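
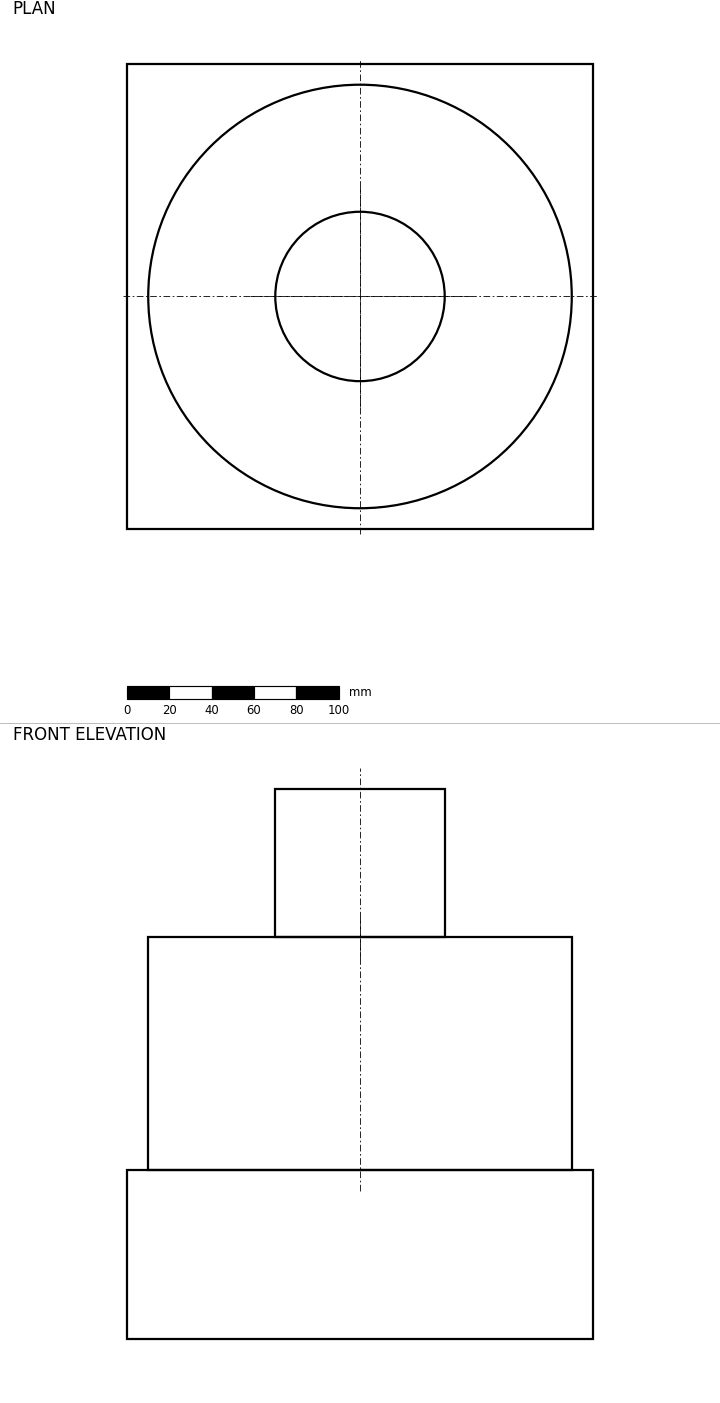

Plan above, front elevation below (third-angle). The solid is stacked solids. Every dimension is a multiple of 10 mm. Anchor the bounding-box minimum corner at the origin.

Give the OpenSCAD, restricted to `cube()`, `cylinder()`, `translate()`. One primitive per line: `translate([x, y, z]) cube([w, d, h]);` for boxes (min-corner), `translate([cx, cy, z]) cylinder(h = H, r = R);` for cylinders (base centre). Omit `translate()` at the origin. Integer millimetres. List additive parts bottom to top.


cube([220, 220, 80]);
translate([110, 110, 80]) cylinder(h = 110, r = 100);
translate([110, 110, 190]) cylinder(h = 70, r = 40);


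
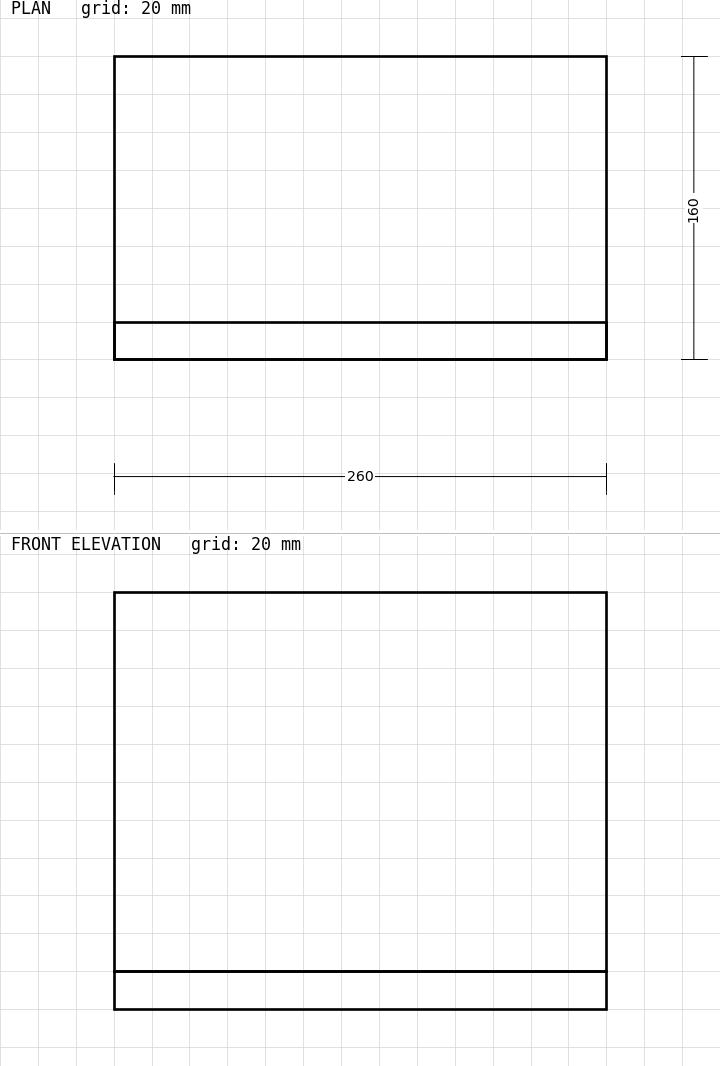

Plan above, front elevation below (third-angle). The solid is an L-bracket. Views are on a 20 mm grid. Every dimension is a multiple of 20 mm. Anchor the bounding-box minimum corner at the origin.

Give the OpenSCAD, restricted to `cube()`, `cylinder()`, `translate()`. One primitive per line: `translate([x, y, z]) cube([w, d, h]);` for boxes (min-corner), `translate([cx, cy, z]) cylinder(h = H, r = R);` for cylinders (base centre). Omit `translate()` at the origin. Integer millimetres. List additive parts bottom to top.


cube([260, 160, 20]);
translate([0, 0, 20]) cube([260, 20, 200]);


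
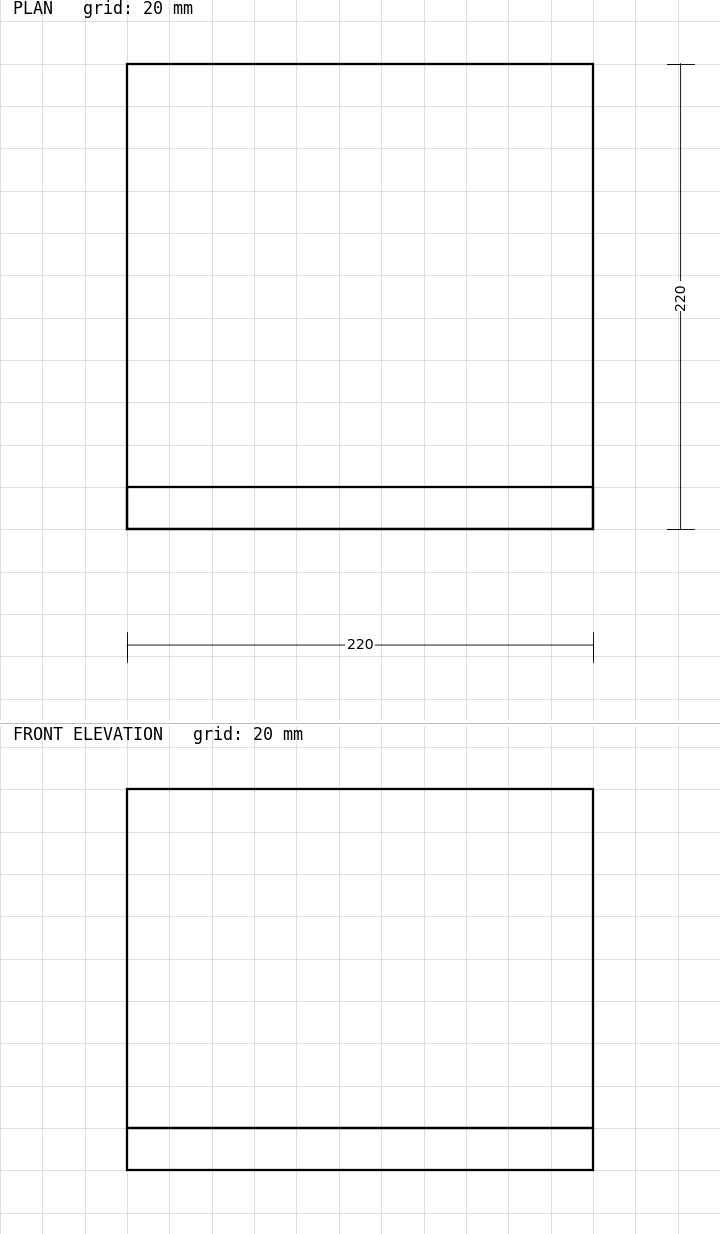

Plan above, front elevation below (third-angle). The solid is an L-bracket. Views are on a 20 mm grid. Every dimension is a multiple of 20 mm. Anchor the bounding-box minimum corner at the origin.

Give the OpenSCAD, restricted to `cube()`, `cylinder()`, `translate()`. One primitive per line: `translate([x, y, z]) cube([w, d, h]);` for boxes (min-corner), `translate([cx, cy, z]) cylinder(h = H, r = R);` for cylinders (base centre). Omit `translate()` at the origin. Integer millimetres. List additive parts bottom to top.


cube([220, 220, 20]);
translate([0, 0, 20]) cube([220, 20, 160]);


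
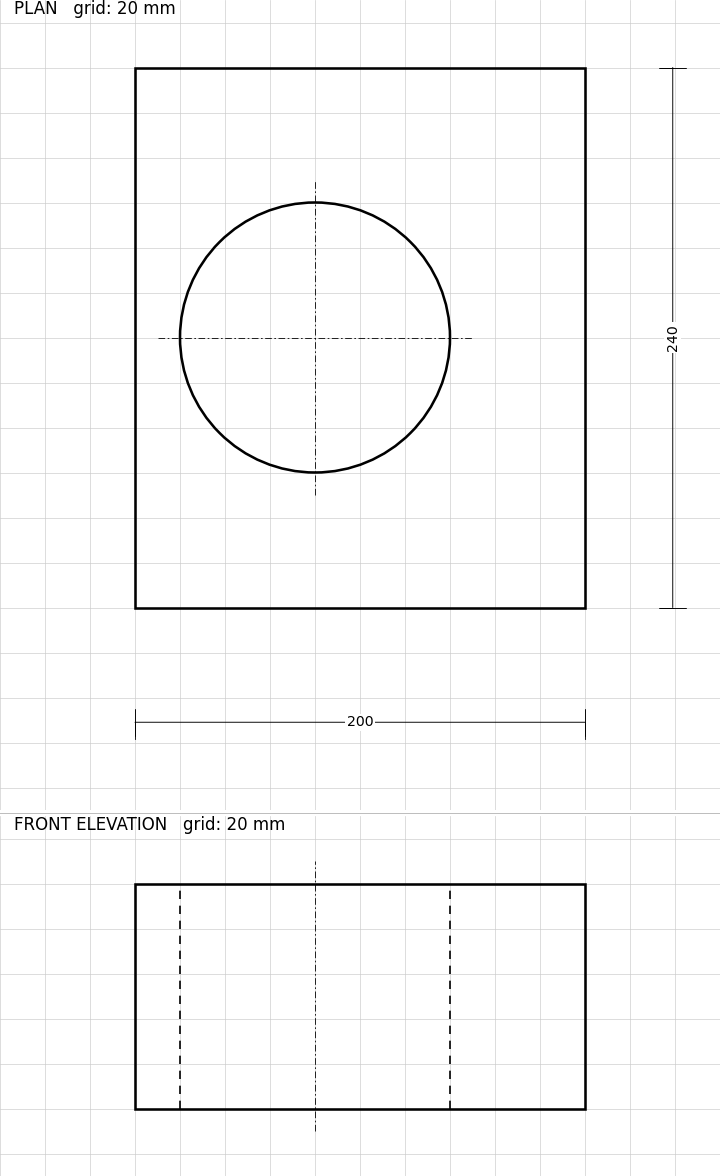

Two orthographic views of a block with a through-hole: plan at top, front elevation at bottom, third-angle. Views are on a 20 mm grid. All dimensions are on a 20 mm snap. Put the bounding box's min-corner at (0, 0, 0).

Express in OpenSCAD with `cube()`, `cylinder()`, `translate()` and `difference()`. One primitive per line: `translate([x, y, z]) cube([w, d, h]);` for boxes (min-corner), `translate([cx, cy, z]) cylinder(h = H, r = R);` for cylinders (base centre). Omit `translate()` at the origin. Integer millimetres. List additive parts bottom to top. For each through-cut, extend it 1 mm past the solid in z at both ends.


difference() {
  cube([200, 240, 100]);
  translate([80, 120, -1]) cylinder(h = 102, r = 60);
}


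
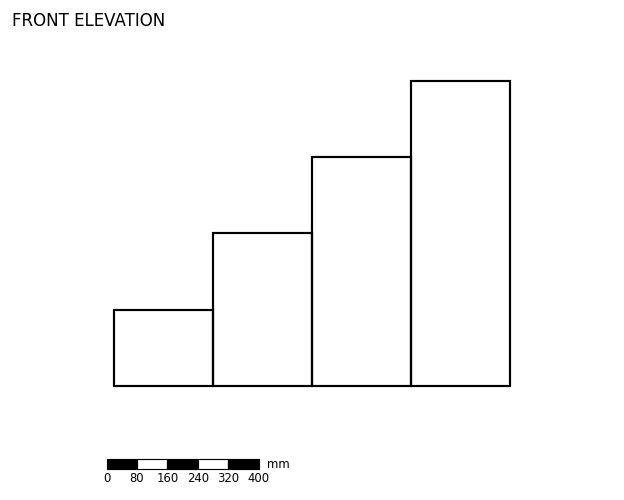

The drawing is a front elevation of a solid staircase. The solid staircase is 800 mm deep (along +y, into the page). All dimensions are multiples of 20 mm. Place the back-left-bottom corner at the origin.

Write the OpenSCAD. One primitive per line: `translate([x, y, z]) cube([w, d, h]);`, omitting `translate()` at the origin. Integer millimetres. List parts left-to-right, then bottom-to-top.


cube([260, 800, 200]);
translate([260, 0, 0]) cube([260, 800, 400]);
translate([520, 0, 0]) cube([260, 800, 600]);
translate([780, 0, 0]) cube([260, 800, 800]);


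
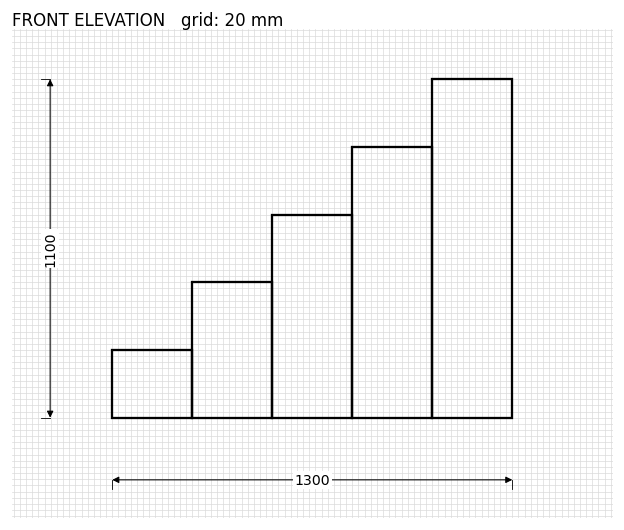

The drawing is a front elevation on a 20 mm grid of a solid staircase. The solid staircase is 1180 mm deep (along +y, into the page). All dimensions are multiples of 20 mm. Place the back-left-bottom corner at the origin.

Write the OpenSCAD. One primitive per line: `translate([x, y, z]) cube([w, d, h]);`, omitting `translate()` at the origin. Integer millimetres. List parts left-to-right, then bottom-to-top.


cube([260, 1180, 220]);
translate([260, 0, 0]) cube([260, 1180, 440]);
translate([520, 0, 0]) cube([260, 1180, 660]);
translate([780, 0, 0]) cube([260, 1180, 880]);
translate([1040, 0, 0]) cube([260, 1180, 1100]);


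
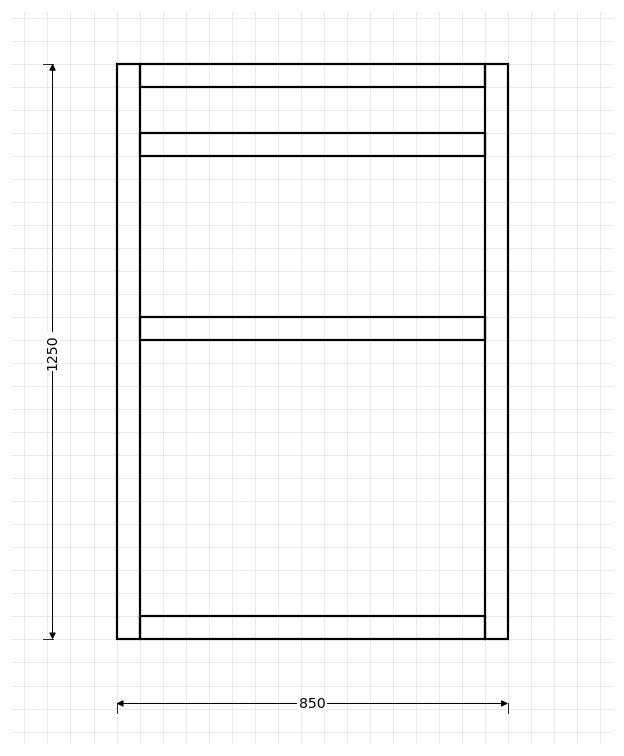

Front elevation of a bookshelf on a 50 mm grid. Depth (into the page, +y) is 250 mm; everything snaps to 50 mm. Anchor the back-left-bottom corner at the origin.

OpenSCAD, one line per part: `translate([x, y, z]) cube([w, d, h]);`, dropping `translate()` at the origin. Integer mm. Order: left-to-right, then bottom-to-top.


cube([50, 250, 1250]);
translate([50, 0, 0]) cube([750, 250, 50]);
translate([50, 0, 650]) cube([750, 250, 50]);
translate([50, 0, 1050]) cube([750, 250, 50]);
translate([50, 0, 1200]) cube([750, 250, 50]);
translate([800, 0, 0]) cube([50, 250, 1250]);


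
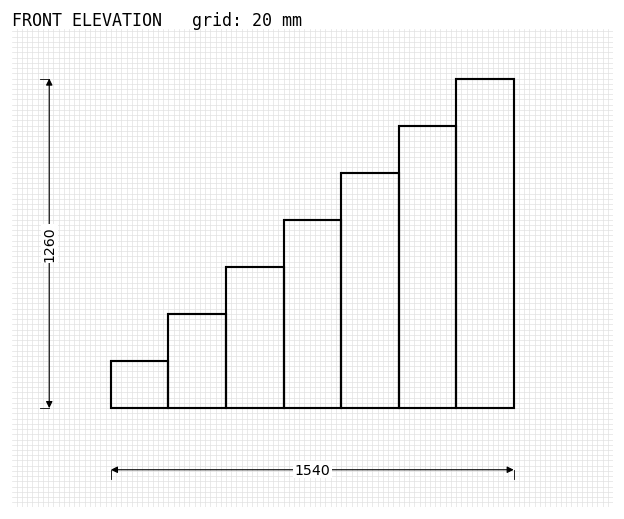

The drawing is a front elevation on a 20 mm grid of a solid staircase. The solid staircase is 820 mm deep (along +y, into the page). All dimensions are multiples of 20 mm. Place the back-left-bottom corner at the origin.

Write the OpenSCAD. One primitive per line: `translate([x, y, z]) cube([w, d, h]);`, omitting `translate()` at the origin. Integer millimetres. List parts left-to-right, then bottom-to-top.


cube([220, 820, 180]);
translate([220, 0, 0]) cube([220, 820, 360]);
translate([440, 0, 0]) cube([220, 820, 540]);
translate([660, 0, 0]) cube([220, 820, 720]);
translate([880, 0, 0]) cube([220, 820, 900]);
translate([1100, 0, 0]) cube([220, 820, 1080]);
translate([1320, 0, 0]) cube([220, 820, 1260]);


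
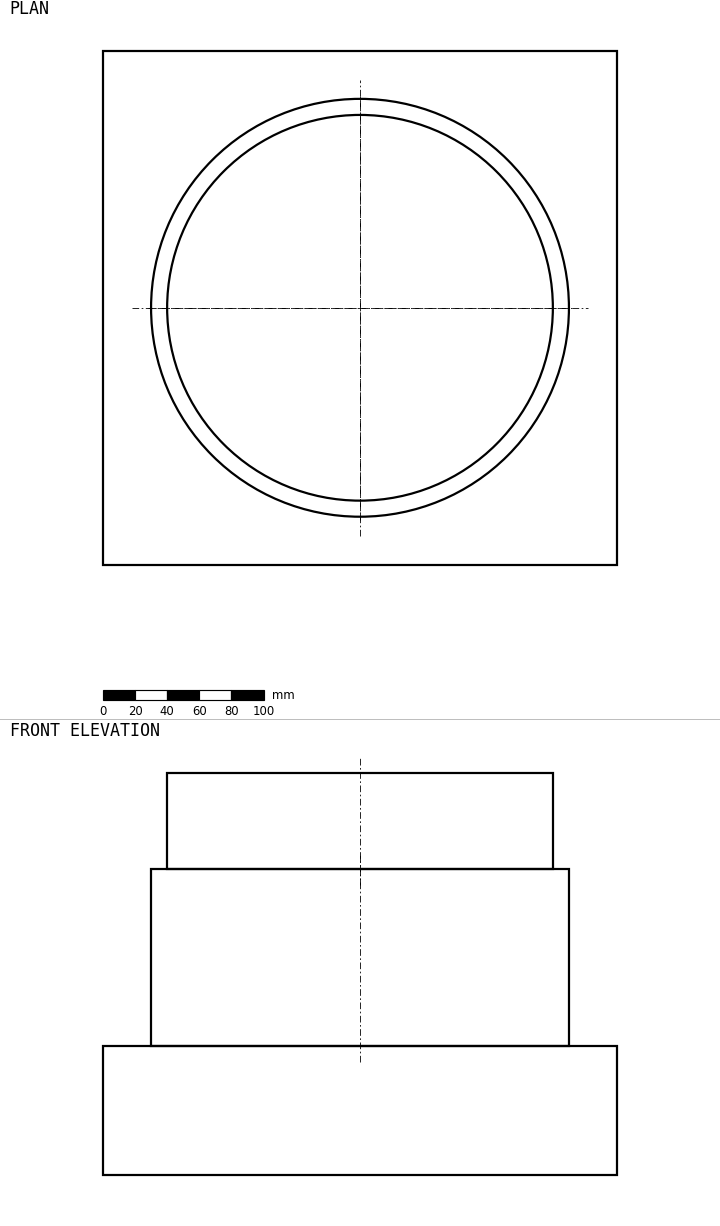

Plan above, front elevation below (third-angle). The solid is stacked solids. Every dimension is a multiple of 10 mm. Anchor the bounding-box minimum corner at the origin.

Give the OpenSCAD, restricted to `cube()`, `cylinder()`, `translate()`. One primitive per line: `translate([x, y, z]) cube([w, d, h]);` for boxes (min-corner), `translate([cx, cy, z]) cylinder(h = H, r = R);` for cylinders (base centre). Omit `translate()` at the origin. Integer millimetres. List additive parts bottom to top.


cube([320, 320, 80]);
translate([160, 160, 80]) cylinder(h = 110, r = 130);
translate([160, 160, 190]) cylinder(h = 60, r = 120);


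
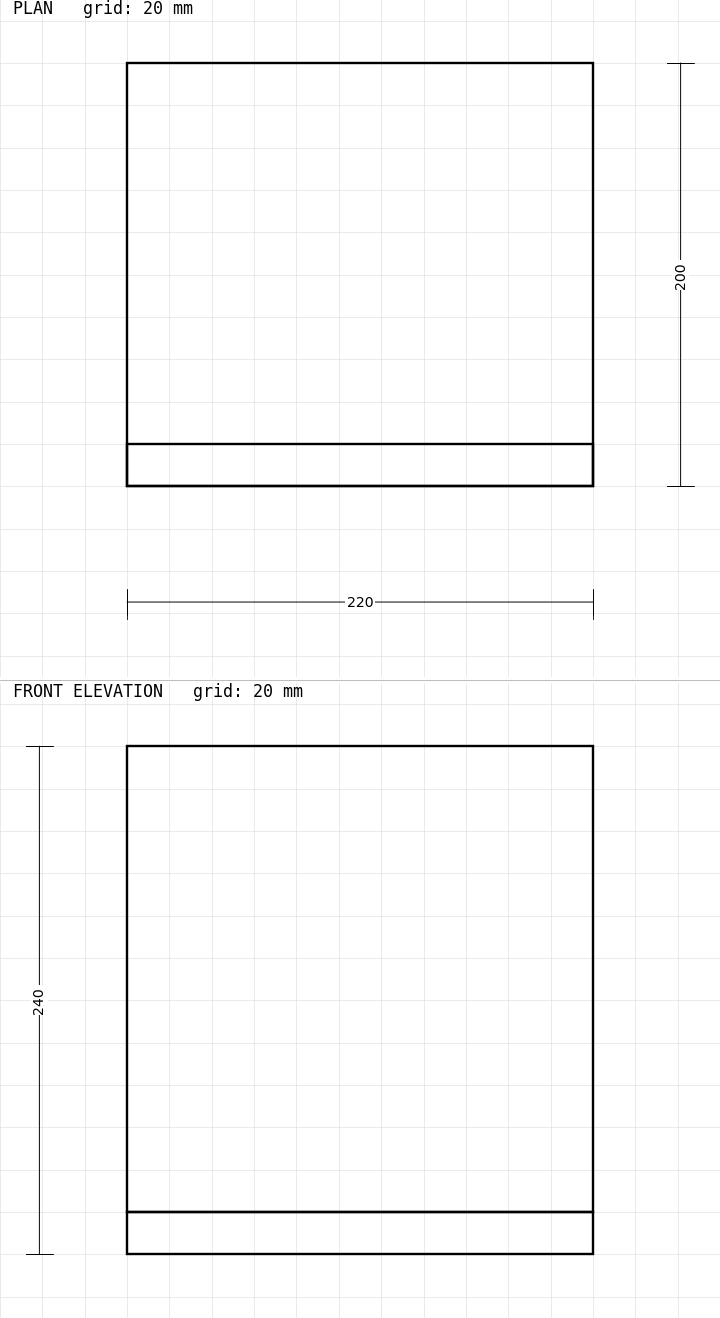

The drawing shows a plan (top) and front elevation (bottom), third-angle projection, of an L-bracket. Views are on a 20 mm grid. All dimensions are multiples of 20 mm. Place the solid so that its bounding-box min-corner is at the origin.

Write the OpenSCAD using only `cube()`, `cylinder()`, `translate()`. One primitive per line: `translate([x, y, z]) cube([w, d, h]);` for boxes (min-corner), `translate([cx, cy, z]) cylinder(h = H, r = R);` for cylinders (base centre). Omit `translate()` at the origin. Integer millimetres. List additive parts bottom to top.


cube([220, 200, 20]);
translate([0, 0, 20]) cube([220, 20, 220]);


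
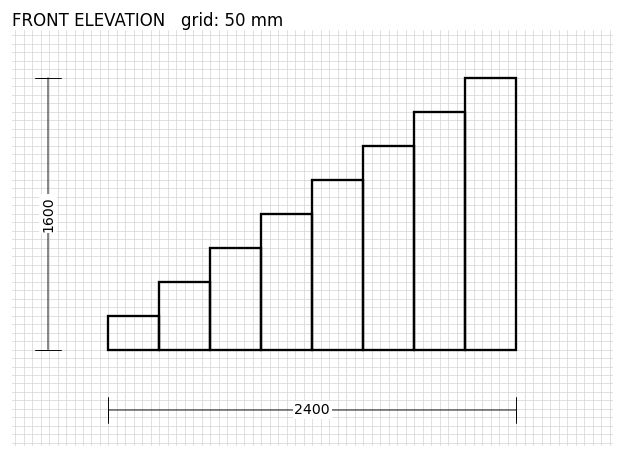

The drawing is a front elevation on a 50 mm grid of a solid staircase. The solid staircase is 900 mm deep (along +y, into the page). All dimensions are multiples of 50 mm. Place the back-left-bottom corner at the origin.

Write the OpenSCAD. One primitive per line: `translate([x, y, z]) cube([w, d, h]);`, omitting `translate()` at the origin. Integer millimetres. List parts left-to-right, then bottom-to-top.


cube([300, 900, 200]);
translate([300, 0, 0]) cube([300, 900, 400]);
translate([600, 0, 0]) cube([300, 900, 600]);
translate([900, 0, 0]) cube([300, 900, 800]);
translate([1200, 0, 0]) cube([300, 900, 1000]);
translate([1500, 0, 0]) cube([300, 900, 1200]);
translate([1800, 0, 0]) cube([300, 900, 1400]);
translate([2100, 0, 0]) cube([300, 900, 1600]);


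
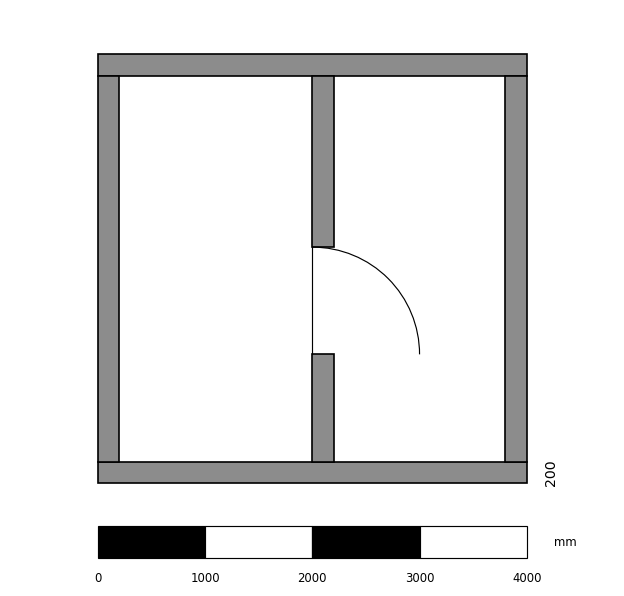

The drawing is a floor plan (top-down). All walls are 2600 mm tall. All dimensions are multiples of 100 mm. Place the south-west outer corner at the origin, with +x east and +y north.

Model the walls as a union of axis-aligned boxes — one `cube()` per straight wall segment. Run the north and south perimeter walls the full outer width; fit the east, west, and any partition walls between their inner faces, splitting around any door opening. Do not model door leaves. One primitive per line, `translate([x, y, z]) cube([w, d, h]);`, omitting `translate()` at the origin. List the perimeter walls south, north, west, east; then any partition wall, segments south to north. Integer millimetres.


cube([4000, 200, 2600]);
translate([0, 3800, 0]) cube([4000, 200, 2600]);
translate([0, 200, 0]) cube([200, 3600, 2600]);
translate([3800, 200, 0]) cube([200, 3600, 2600]);
translate([2000, 200, 0]) cube([200, 1000, 2600]);
translate([2000, 2200, 0]) cube([200, 1600, 2600]);


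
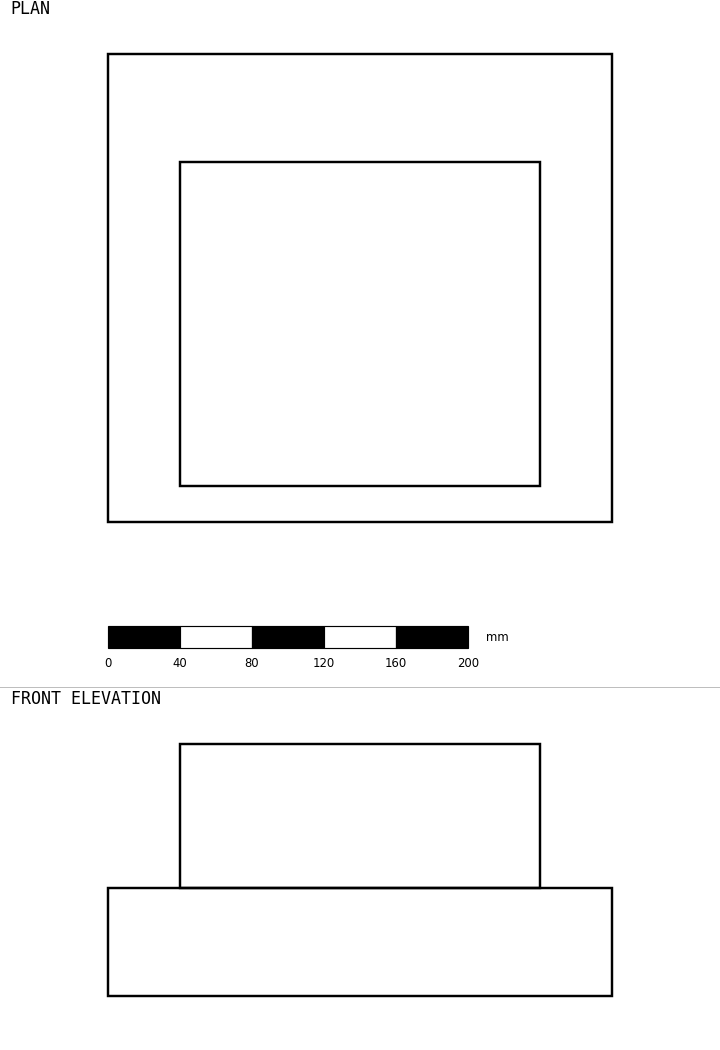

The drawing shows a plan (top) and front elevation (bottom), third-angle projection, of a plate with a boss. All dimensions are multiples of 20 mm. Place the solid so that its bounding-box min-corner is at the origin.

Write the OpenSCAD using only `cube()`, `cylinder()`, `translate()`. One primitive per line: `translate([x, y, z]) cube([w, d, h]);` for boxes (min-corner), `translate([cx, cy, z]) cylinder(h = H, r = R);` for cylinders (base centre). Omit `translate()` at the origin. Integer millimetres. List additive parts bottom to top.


cube([280, 260, 60]);
translate([40, 20, 60]) cube([200, 180, 80]);


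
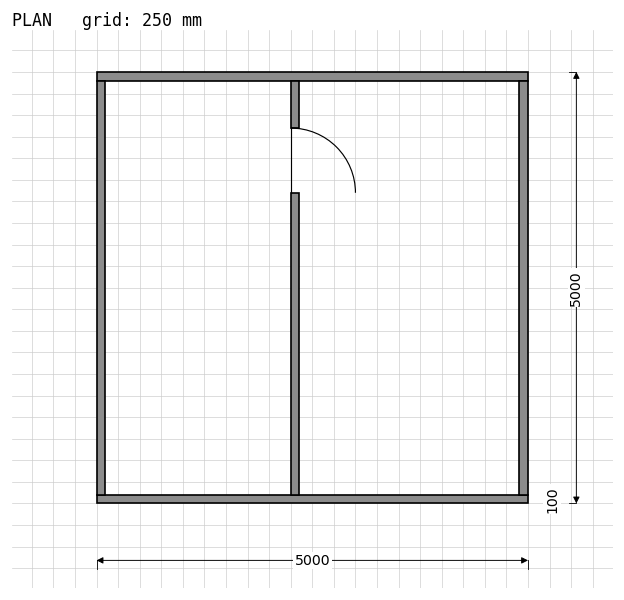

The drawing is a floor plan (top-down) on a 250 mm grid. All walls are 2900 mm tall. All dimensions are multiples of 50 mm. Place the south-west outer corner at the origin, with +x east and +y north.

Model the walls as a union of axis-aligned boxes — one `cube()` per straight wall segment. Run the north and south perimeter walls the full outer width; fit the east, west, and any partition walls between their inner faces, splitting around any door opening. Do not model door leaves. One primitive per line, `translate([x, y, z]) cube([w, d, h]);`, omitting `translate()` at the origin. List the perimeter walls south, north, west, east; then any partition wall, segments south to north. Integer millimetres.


cube([5000, 100, 2900]);
translate([0, 4900, 0]) cube([5000, 100, 2900]);
translate([0, 100, 0]) cube([100, 4800, 2900]);
translate([4900, 100, 0]) cube([100, 4800, 2900]);
translate([2250, 100, 0]) cube([100, 3500, 2900]);
translate([2250, 4350, 0]) cube([100, 550, 2900]);


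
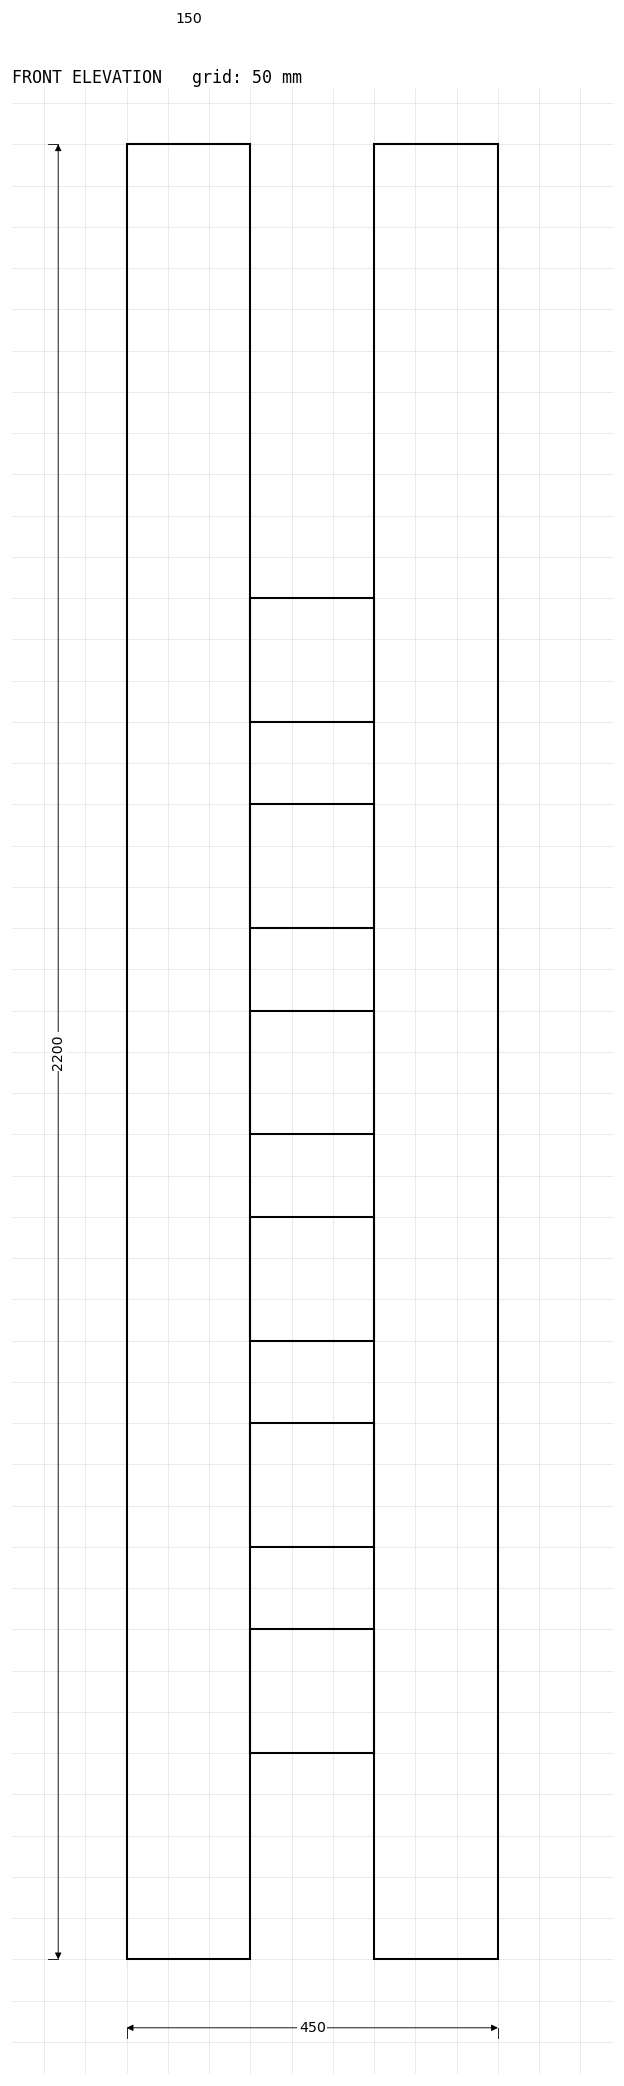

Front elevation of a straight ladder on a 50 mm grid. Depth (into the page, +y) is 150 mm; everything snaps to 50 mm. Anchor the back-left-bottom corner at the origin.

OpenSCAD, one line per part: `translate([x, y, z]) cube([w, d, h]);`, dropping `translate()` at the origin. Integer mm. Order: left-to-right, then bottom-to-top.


cube([150, 150, 2200]);
translate([150, 0, 250]) cube([150, 150, 150]);
translate([150, 0, 500]) cube([150, 150, 150]);
translate([150, 0, 750]) cube([150, 150, 150]);
translate([150, 0, 1000]) cube([150, 150, 150]);
translate([150, 0, 1250]) cube([150, 150, 150]);
translate([150, 0, 1500]) cube([150, 150, 150]);
translate([300, 0, 0]) cube([150, 150, 2200]);


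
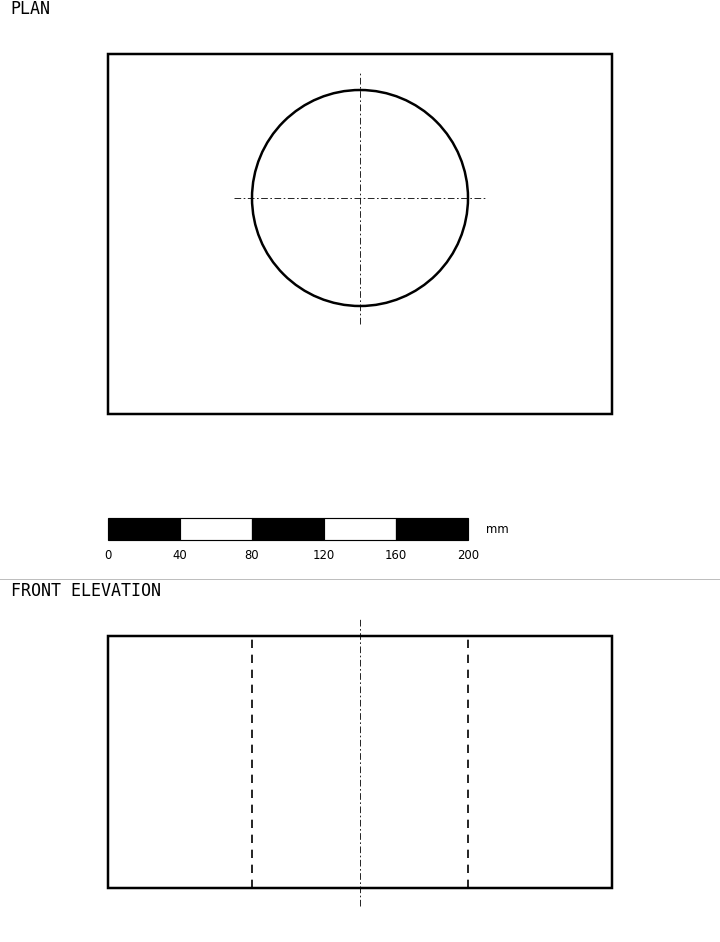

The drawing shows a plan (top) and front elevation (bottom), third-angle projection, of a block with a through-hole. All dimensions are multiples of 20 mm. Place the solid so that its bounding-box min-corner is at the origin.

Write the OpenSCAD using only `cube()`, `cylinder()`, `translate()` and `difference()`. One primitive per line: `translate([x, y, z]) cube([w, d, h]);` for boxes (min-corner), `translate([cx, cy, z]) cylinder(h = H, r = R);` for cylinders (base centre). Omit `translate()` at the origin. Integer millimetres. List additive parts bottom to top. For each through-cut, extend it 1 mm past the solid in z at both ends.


difference() {
  cube([280, 200, 140]);
  translate([140, 120, -1]) cylinder(h = 142, r = 60);
}


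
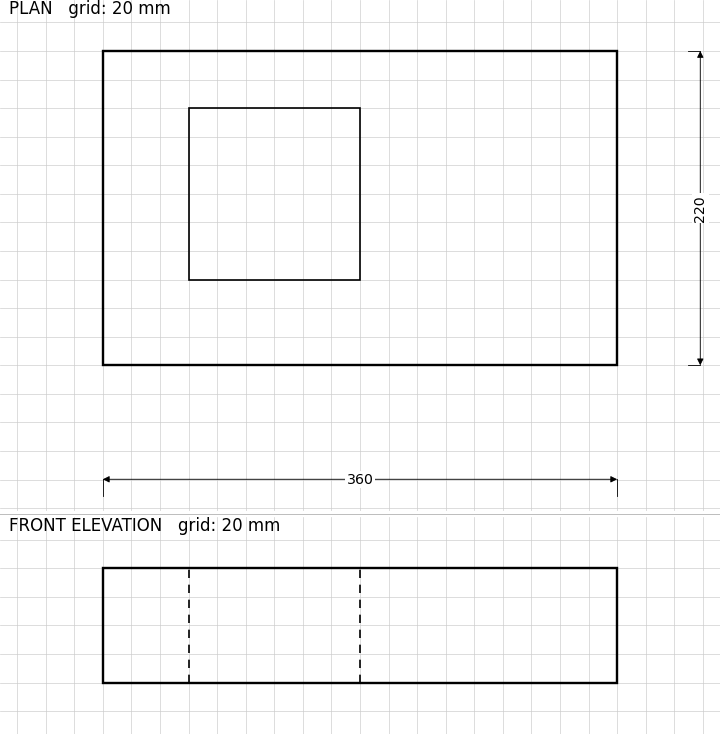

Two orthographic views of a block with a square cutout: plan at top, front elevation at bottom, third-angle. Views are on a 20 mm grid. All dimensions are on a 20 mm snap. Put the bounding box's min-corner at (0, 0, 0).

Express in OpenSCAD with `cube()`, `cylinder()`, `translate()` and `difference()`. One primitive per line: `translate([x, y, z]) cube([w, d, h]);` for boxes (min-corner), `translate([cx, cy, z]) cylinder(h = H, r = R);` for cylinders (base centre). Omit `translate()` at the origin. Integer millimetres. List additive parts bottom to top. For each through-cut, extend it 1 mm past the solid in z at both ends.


difference() {
  cube([360, 220, 80]);
  translate([60, 60, -1]) cube([120, 120, 82]);
}


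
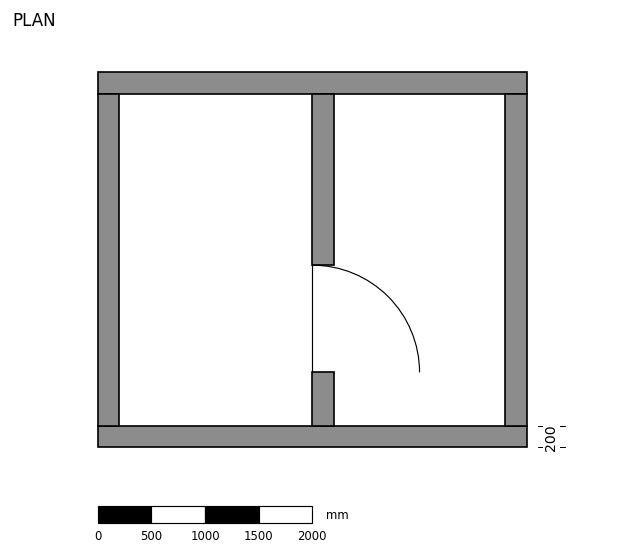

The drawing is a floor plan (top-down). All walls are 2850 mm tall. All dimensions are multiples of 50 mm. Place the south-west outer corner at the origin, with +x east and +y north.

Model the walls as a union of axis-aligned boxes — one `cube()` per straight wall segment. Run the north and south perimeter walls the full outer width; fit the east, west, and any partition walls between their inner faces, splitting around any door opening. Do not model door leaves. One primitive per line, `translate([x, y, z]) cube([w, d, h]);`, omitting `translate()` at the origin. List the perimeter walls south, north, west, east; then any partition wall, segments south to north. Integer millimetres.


cube([4000, 200, 2850]);
translate([0, 3300, 0]) cube([4000, 200, 2850]);
translate([0, 200, 0]) cube([200, 3100, 2850]);
translate([3800, 200, 0]) cube([200, 3100, 2850]);
translate([2000, 200, 0]) cube([200, 500, 2850]);
translate([2000, 1700, 0]) cube([200, 1600, 2850]);


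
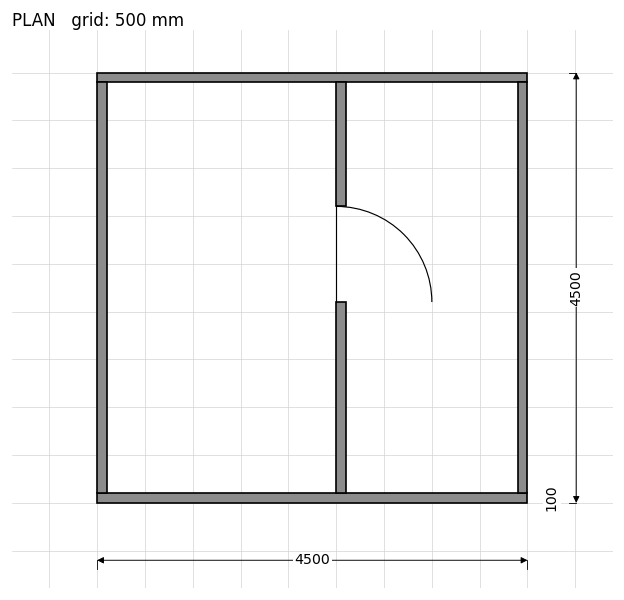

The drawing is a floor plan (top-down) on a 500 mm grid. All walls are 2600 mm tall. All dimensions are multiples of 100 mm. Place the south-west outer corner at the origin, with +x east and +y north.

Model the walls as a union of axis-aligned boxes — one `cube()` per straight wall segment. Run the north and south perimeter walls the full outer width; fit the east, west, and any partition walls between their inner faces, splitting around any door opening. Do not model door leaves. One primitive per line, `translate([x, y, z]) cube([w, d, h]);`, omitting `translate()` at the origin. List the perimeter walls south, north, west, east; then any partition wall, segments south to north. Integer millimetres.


cube([4500, 100, 2600]);
translate([0, 4400, 0]) cube([4500, 100, 2600]);
translate([0, 100, 0]) cube([100, 4300, 2600]);
translate([4400, 100, 0]) cube([100, 4300, 2600]);
translate([2500, 100, 0]) cube([100, 2000, 2600]);
translate([2500, 3100, 0]) cube([100, 1300, 2600]);


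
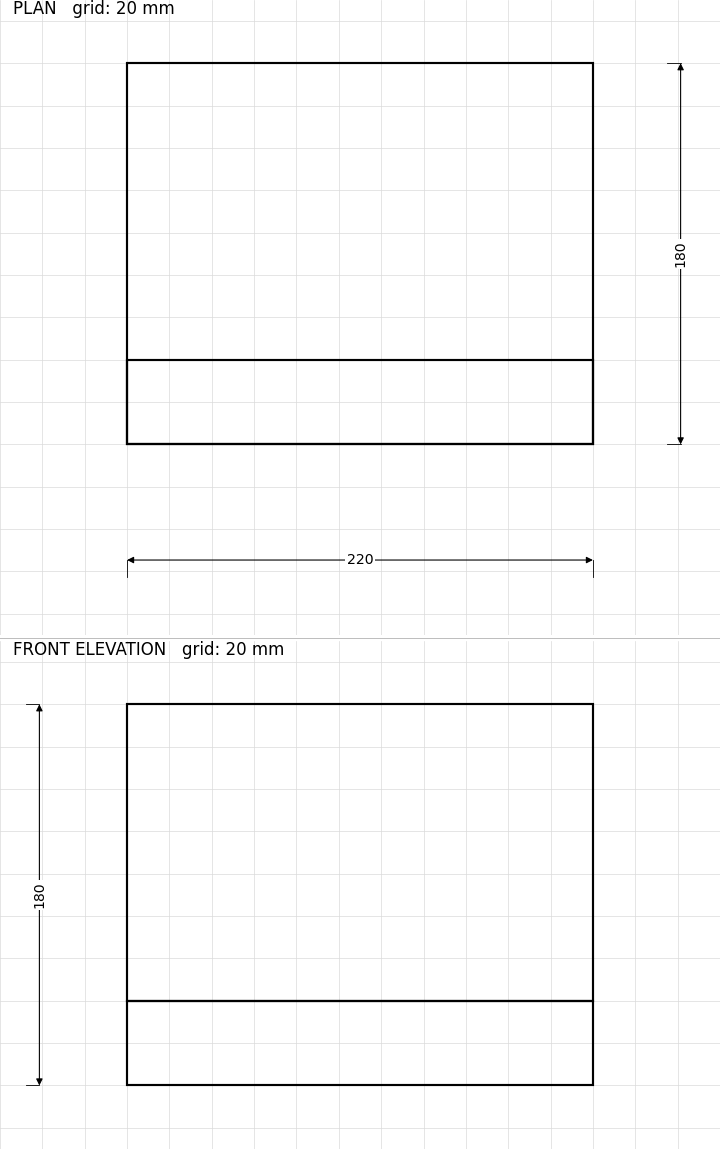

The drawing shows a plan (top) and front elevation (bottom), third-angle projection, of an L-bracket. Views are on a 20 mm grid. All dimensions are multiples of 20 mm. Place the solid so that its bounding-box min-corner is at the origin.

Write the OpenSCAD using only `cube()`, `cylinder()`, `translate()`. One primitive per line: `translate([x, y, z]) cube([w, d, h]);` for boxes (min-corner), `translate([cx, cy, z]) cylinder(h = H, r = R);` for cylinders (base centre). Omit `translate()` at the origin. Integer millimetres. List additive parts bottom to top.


cube([220, 180, 40]);
translate([0, 0, 40]) cube([220, 40, 140]);


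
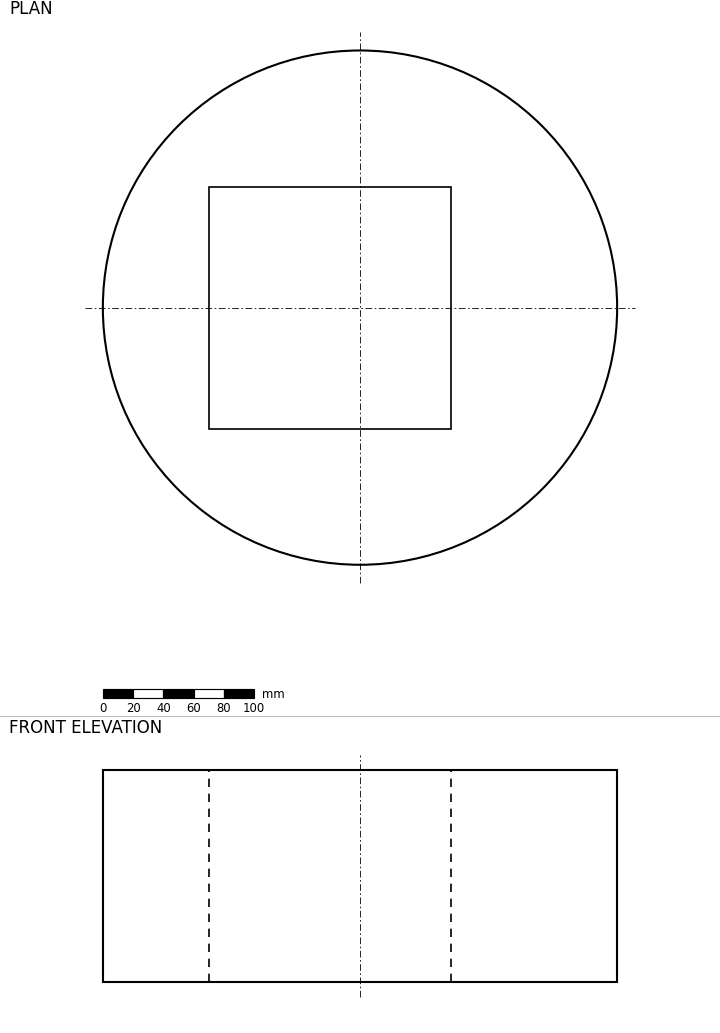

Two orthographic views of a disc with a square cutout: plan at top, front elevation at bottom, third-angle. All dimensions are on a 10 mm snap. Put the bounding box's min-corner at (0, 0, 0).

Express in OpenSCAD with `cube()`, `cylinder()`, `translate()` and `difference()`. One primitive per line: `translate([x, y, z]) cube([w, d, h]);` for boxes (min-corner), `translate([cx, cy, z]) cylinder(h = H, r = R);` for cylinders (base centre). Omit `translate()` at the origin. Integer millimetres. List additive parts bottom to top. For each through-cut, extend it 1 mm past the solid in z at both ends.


difference() {
  translate([170, 170, 0]) cylinder(h = 140, r = 170);
  translate([70, 90, -1]) cube([160, 160, 142]);
}


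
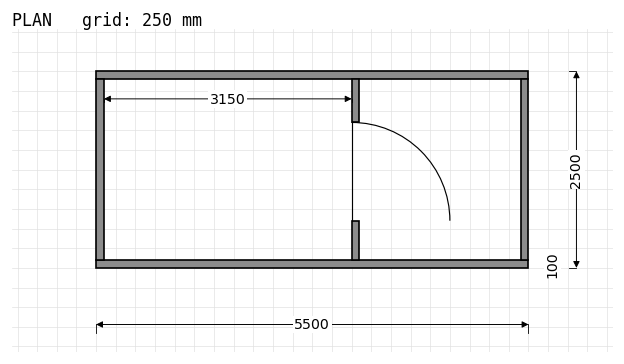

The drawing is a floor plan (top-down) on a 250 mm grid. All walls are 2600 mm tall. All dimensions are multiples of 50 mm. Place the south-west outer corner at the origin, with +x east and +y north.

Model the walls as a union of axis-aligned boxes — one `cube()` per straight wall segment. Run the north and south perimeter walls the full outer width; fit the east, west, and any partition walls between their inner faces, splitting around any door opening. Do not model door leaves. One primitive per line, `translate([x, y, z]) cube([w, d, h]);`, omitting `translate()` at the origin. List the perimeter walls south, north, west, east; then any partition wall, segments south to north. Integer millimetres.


cube([5500, 100, 2600]);
translate([0, 2400, 0]) cube([5500, 100, 2600]);
translate([0, 100, 0]) cube([100, 2300, 2600]);
translate([5400, 100, 0]) cube([100, 2300, 2600]);
translate([3250, 100, 0]) cube([100, 500, 2600]);
translate([3250, 1850, 0]) cube([100, 550, 2600]);


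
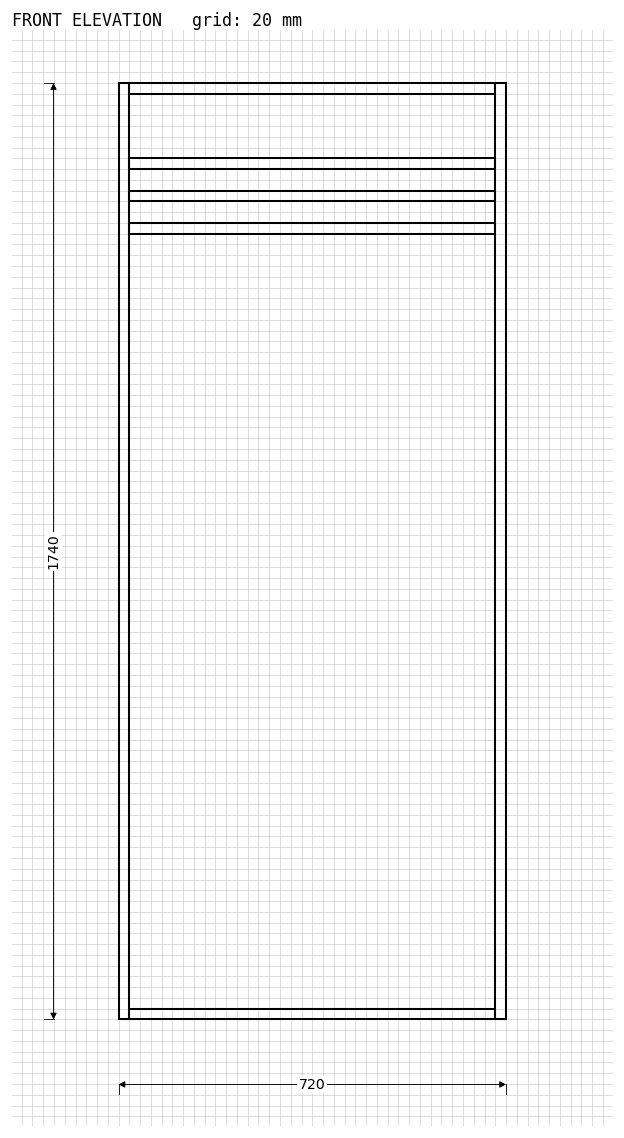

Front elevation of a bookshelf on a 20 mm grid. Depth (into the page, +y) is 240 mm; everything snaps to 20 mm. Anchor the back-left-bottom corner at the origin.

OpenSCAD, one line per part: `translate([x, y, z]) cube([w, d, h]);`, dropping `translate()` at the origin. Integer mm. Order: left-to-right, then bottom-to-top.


cube([20, 240, 1740]);
translate([20, 0, 0]) cube([680, 240, 20]);
translate([20, 0, 1460]) cube([680, 240, 20]);
translate([20, 0, 1520]) cube([680, 240, 20]);
translate([20, 0, 1580]) cube([680, 240, 20]);
translate([20, 0, 1720]) cube([680, 240, 20]);
translate([700, 0, 0]) cube([20, 240, 1740]);


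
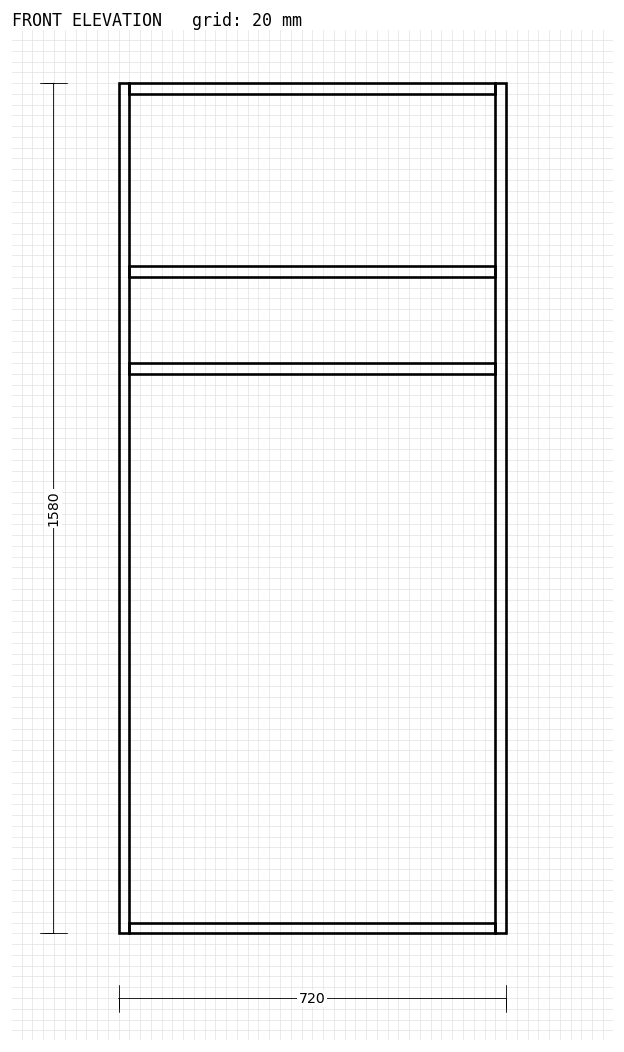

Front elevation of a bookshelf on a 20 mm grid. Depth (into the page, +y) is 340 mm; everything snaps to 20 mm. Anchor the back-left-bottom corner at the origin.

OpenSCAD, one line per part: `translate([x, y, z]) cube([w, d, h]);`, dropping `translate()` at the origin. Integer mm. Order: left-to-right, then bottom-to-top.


cube([20, 340, 1580]);
translate([20, 0, 0]) cube([680, 340, 20]);
translate([20, 0, 1040]) cube([680, 340, 20]);
translate([20, 0, 1220]) cube([680, 340, 20]);
translate([20, 0, 1560]) cube([680, 340, 20]);
translate([700, 0, 0]) cube([20, 340, 1580]);


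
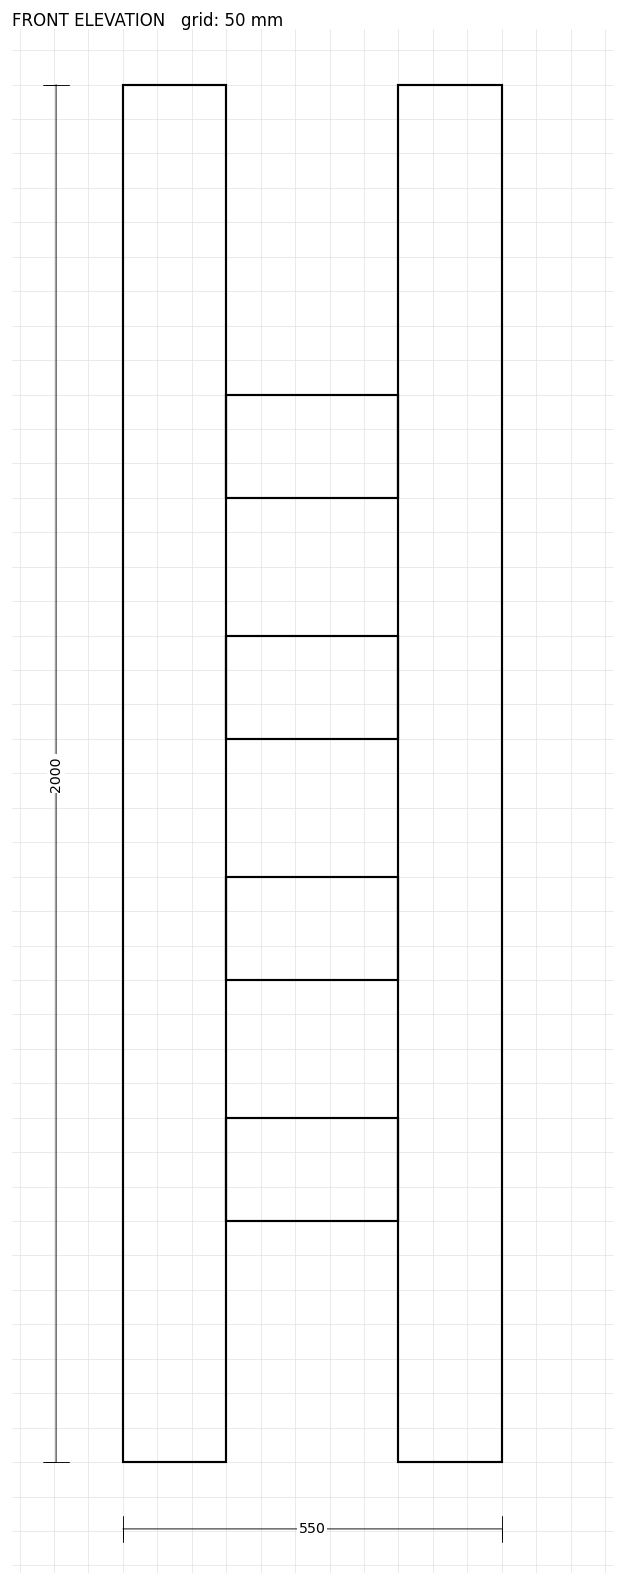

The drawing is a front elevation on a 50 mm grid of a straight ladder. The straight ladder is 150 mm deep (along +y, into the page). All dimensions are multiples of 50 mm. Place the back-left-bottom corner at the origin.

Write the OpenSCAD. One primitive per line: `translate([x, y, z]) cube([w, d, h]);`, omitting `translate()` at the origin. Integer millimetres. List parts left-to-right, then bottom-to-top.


cube([150, 150, 2000]);
translate([150, 0, 350]) cube([250, 150, 150]);
translate([150, 0, 700]) cube([250, 150, 150]);
translate([150, 0, 1050]) cube([250, 150, 150]);
translate([150, 0, 1400]) cube([250, 150, 150]);
translate([400, 0, 0]) cube([150, 150, 2000]);


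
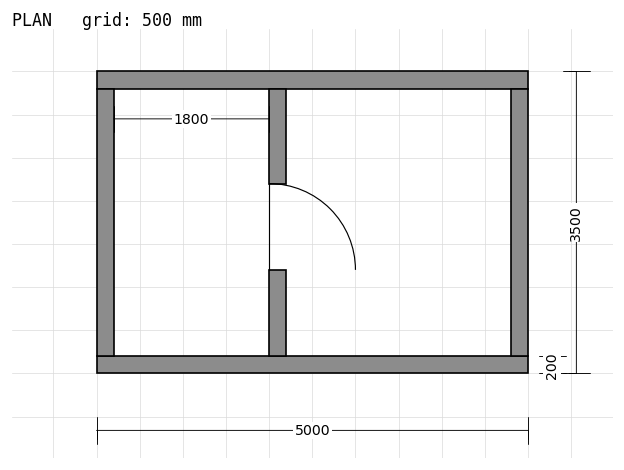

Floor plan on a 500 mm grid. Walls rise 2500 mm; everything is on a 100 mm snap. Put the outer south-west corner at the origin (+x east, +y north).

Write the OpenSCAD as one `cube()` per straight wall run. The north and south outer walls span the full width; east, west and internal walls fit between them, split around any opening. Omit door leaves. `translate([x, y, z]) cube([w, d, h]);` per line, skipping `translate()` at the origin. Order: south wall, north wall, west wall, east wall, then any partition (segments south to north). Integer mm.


cube([5000, 200, 2500]);
translate([0, 3300, 0]) cube([5000, 200, 2500]);
translate([0, 200, 0]) cube([200, 3100, 2500]);
translate([4800, 200, 0]) cube([200, 3100, 2500]);
translate([2000, 200, 0]) cube([200, 1000, 2500]);
translate([2000, 2200, 0]) cube([200, 1100, 2500]);


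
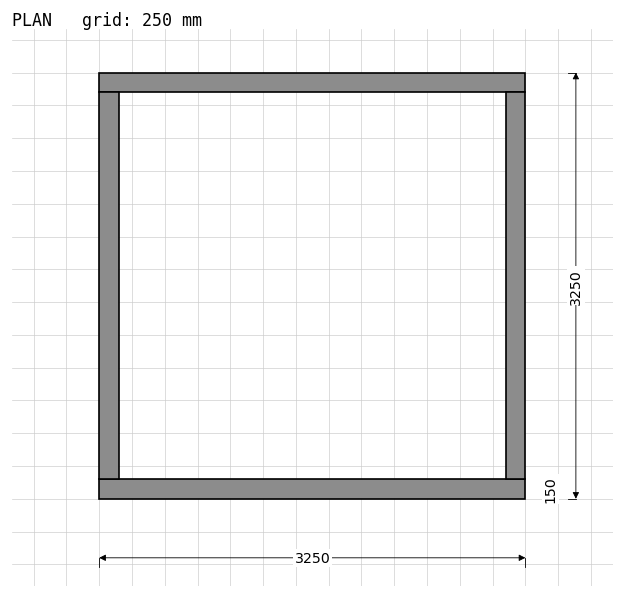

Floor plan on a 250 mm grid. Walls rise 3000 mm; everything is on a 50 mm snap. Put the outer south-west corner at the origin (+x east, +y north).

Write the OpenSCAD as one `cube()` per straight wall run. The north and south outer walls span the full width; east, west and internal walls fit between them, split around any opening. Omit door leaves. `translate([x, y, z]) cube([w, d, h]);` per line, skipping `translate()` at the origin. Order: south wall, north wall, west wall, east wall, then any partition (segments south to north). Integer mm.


cube([3250, 150, 3000]);
translate([0, 3100, 0]) cube([3250, 150, 3000]);
translate([0, 150, 0]) cube([150, 2950, 3000]);
translate([3100, 150, 0]) cube([150, 2950, 3000]);


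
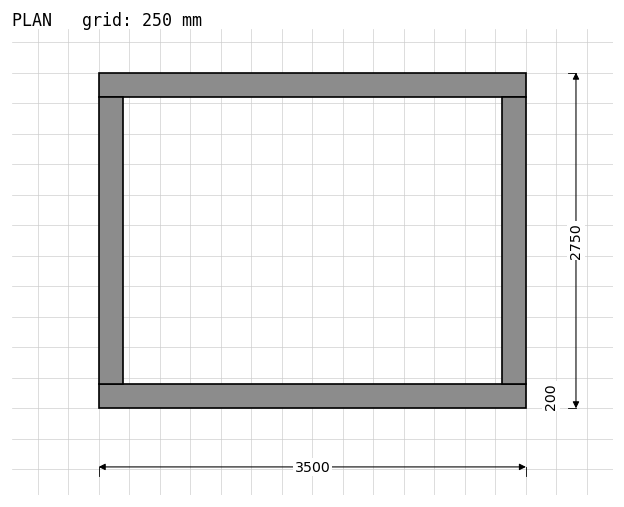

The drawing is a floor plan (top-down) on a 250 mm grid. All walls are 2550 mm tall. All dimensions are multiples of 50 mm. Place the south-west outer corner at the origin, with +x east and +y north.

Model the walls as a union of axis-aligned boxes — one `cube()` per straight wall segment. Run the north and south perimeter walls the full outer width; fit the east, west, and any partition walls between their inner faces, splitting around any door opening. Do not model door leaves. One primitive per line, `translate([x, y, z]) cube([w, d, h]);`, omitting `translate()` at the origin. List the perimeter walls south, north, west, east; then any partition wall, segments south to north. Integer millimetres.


cube([3500, 200, 2550]);
translate([0, 2550, 0]) cube([3500, 200, 2550]);
translate([0, 200, 0]) cube([200, 2350, 2550]);
translate([3300, 200, 0]) cube([200, 2350, 2550]);


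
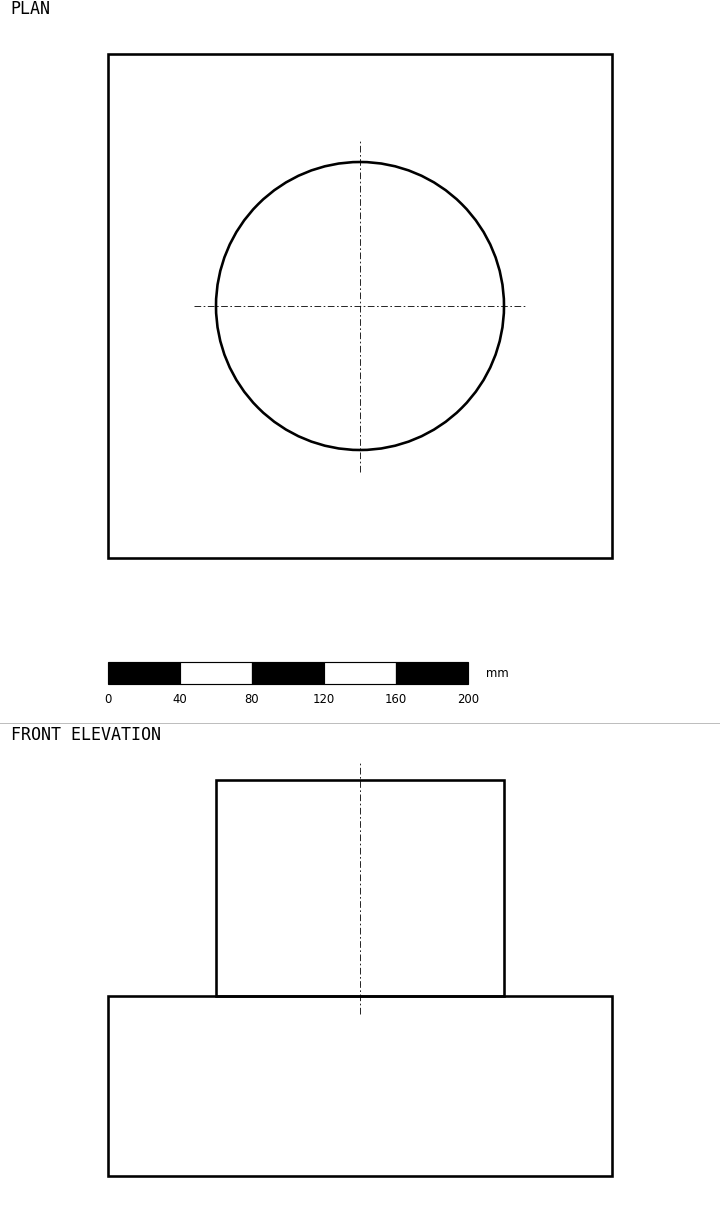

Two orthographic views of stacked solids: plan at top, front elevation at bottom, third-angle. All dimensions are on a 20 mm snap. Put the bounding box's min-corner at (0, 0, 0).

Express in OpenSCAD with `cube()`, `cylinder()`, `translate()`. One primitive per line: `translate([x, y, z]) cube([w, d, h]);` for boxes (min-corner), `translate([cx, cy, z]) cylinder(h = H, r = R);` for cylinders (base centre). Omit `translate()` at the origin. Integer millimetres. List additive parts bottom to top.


cube([280, 280, 100]);
translate([140, 140, 100]) cylinder(h = 120, r = 80);


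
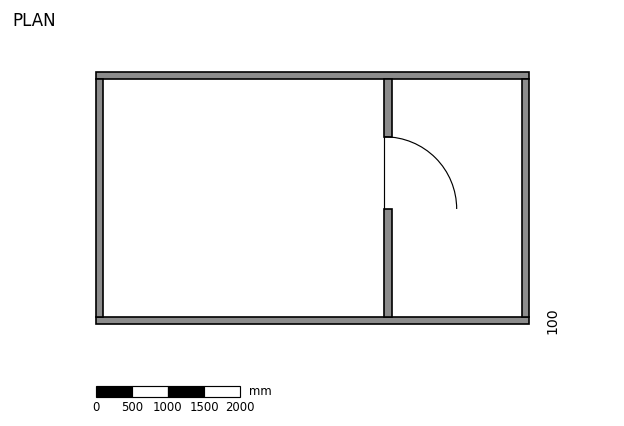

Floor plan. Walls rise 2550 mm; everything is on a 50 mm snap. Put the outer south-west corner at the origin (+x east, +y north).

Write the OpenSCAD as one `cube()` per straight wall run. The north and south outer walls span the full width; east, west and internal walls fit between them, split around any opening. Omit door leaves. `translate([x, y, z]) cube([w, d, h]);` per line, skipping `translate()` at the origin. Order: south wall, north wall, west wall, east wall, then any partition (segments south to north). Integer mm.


cube([6000, 100, 2550]);
translate([0, 3400, 0]) cube([6000, 100, 2550]);
translate([0, 100, 0]) cube([100, 3300, 2550]);
translate([5900, 100, 0]) cube([100, 3300, 2550]);
translate([4000, 100, 0]) cube([100, 1500, 2550]);
translate([4000, 2600, 0]) cube([100, 800, 2550]);


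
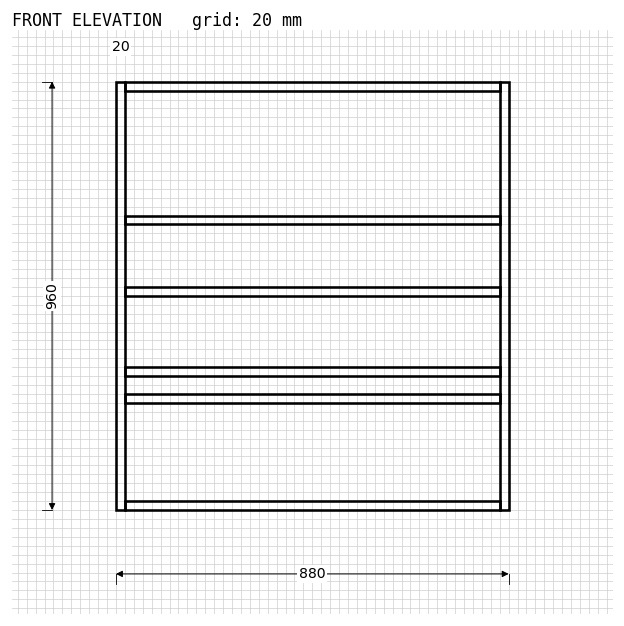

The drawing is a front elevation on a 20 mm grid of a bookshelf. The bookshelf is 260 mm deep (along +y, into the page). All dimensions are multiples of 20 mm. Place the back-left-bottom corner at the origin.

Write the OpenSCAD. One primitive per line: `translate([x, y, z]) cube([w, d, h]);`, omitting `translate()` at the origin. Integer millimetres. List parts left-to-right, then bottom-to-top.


cube([20, 260, 960]);
translate([20, 0, 0]) cube([840, 260, 20]);
translate([20, 0, 240]) cube([840, 260, 20]);
translate([20, 0, 300]) cube([840, 260, 20]);
translate([20, 0, 480]) cube([840, 260, 20]);
translate([20, 0, 640]) cube([840, 260, 20]);
translate([20, 0, 940]) cube([840, 260, 20]);
translate([860, 0, 0]) cube([20, 260, 960]);


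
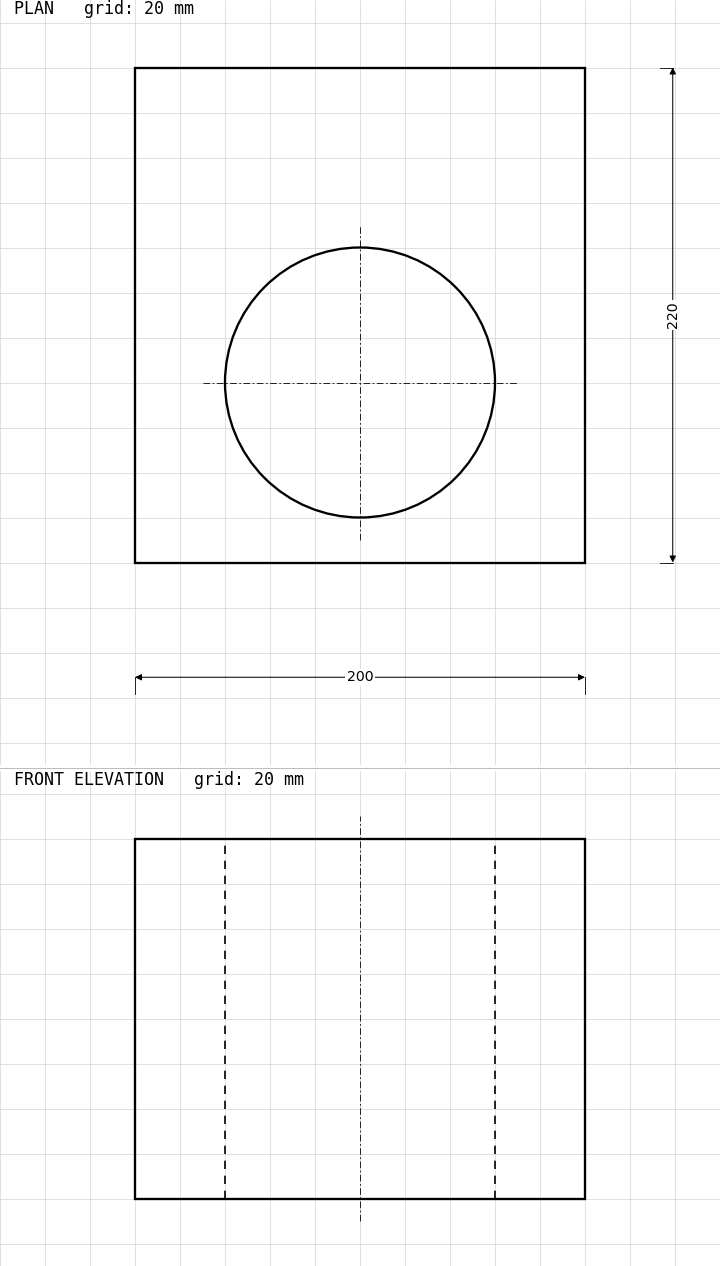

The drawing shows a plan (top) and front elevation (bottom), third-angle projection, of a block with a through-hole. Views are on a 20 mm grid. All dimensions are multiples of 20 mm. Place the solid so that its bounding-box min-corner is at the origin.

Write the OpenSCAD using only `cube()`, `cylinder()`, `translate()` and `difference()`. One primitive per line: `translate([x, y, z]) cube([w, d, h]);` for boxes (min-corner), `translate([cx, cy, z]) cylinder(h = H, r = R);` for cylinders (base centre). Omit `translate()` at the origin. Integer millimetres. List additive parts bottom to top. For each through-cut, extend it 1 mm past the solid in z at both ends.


difference() {
  cube([200, 220, 160]);
  translate([100, 80, -1]) cylinder(h = 162, r = 60);
}


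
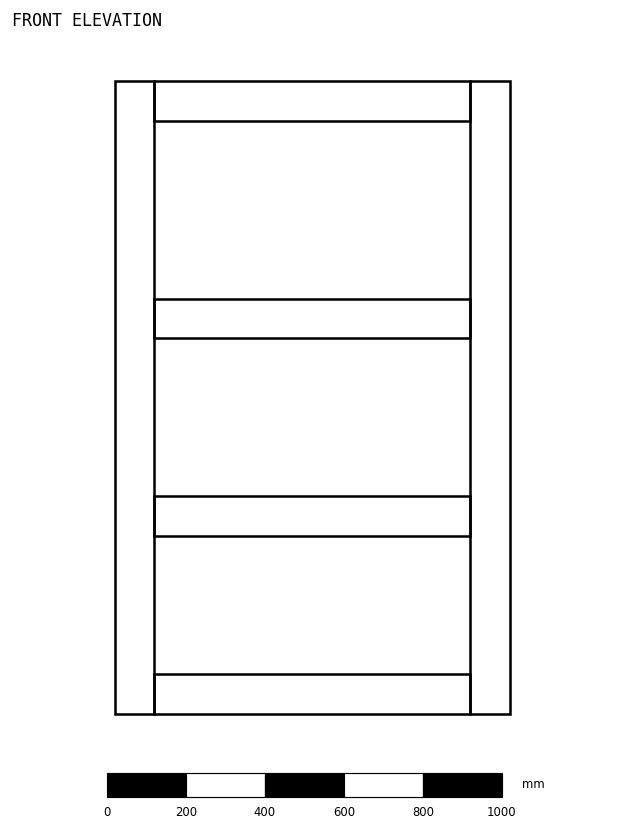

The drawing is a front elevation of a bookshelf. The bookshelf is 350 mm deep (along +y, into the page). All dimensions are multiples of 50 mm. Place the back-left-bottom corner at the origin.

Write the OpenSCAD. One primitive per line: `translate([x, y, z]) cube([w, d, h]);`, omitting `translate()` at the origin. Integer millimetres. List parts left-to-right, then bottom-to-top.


cube([100, 350, 1600]);
translate([100, 0, 0]) cube([800, 350, 100]);
translate([100, 0, 450]) cube([800, 350, 100]);
translate([100, 0, 950]) cube([800, 350, 100]);
translate([100, 0, 1500]) cube([800, 350, 100]);
translate([900, 0, 0]) cube([100, 350, 1600]);


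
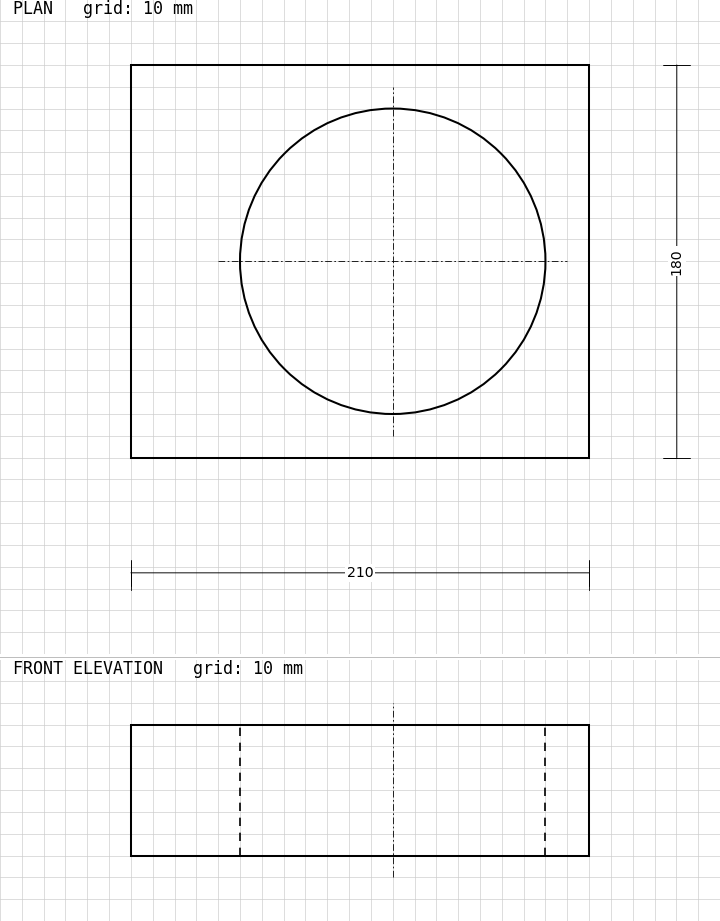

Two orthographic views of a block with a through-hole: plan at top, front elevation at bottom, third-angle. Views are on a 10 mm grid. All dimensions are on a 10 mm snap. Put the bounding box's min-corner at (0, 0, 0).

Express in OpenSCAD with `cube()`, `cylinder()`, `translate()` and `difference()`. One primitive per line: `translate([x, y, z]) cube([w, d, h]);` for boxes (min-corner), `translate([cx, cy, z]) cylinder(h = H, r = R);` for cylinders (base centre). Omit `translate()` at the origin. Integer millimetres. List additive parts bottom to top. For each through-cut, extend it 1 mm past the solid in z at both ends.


difference() {
  cube([210, 180, 60]);
  translate([120, 90, -1]) cylinder(h = 62, r = 70);
}


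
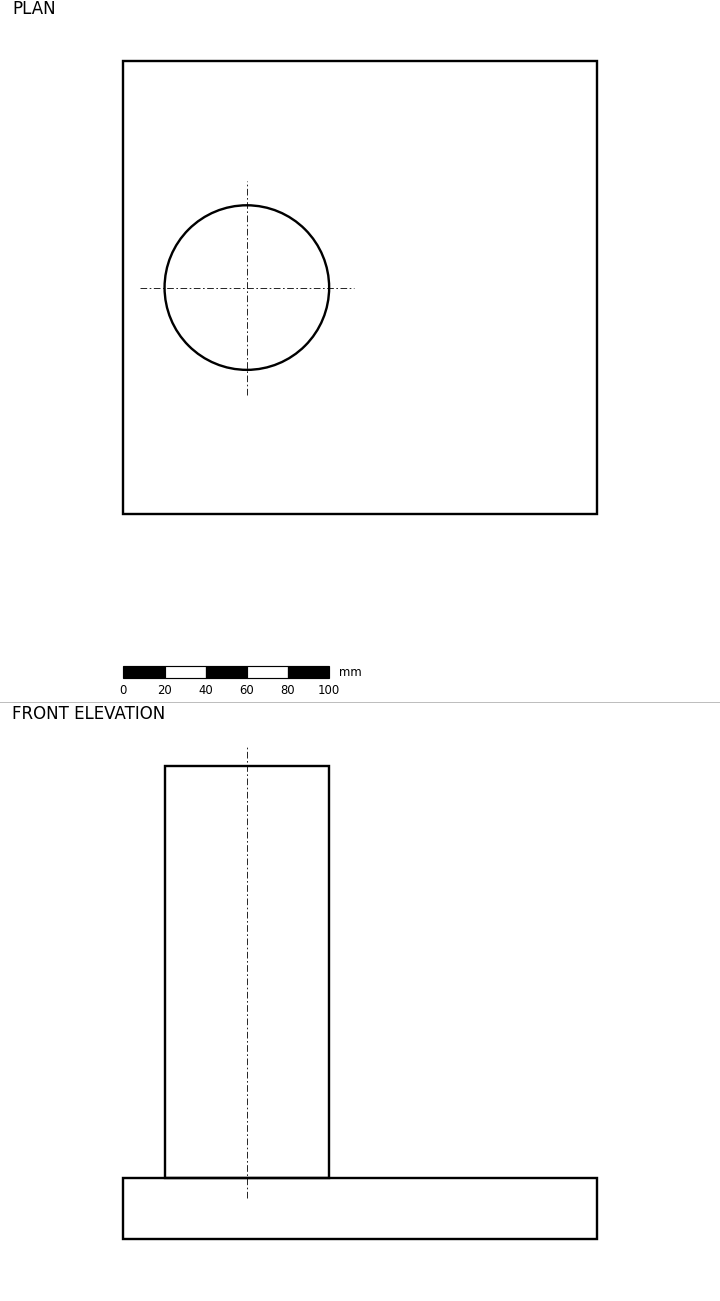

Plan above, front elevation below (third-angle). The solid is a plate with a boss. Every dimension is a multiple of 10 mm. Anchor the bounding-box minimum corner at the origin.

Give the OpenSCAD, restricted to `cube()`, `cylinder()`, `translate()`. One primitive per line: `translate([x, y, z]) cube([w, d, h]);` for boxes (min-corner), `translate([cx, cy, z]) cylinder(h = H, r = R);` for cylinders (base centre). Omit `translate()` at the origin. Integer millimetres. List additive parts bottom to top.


cube([230, 220, 30]);
translate([60, 110, 30]) cylinder(h = 200, r = 40);


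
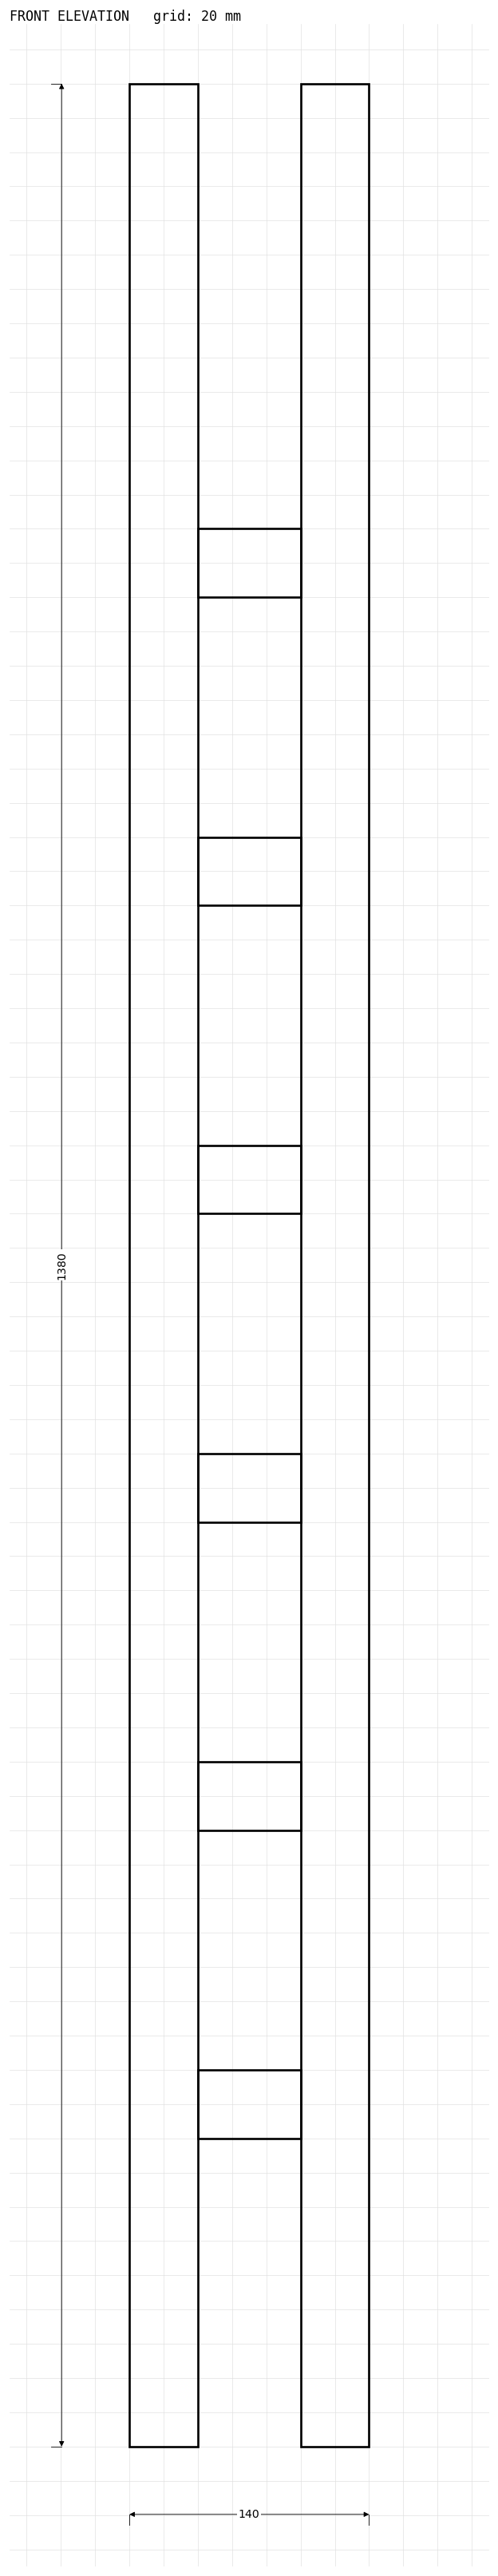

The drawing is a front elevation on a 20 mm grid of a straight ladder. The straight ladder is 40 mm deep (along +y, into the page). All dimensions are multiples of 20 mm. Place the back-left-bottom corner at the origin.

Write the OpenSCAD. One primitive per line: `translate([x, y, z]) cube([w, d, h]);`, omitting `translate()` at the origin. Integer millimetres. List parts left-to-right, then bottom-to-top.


cube([40, 40, 1380]);
translate([40, 0, 180]) cube([60, 40, 40]);
translate([40, 0, 360]) cube([60, 40, 40]);
translate([40, 0, 540]) cube([60, 40, 40]);
translate([40, 0, 720]) cube([60, 40, 40]);
translate([40, 0, 900]) cube([60, 40, 40]);
translate([40, 0, 1080]) cube([60, 40, 40]);
translate([100, 0, 0]) cube([40, 40, 1380]);
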